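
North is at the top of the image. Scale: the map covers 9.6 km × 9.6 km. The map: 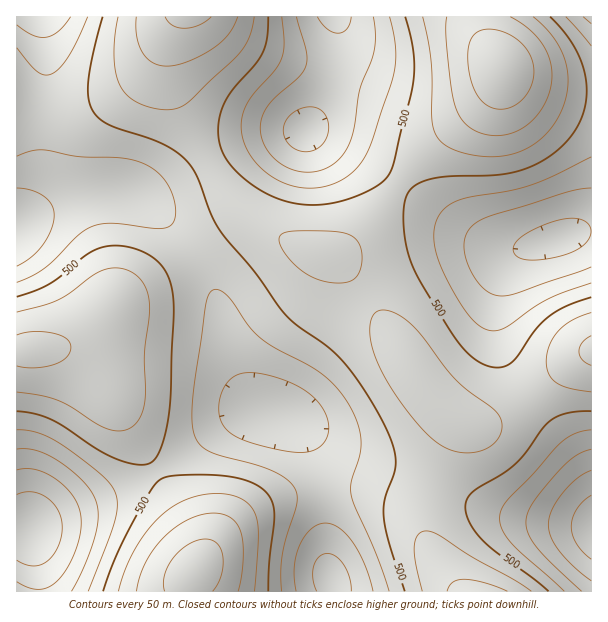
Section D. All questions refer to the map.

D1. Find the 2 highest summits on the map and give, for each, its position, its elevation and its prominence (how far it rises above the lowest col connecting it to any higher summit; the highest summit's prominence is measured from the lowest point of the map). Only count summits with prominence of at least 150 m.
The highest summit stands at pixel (501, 66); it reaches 690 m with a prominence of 428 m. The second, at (195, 570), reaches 674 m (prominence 209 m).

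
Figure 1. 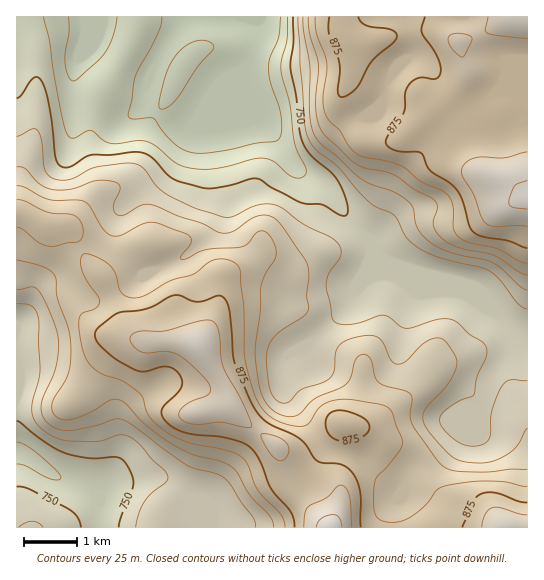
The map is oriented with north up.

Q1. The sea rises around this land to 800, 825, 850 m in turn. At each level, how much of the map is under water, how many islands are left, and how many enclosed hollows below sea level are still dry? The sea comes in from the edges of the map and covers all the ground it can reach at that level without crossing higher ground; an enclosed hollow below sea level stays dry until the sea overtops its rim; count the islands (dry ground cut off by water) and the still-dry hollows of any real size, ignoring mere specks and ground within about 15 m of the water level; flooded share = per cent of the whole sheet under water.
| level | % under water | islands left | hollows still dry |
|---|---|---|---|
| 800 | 46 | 0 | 0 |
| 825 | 57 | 0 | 0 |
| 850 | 69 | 0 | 0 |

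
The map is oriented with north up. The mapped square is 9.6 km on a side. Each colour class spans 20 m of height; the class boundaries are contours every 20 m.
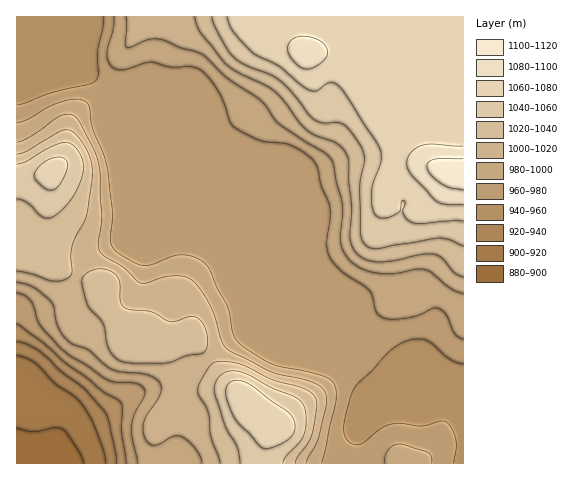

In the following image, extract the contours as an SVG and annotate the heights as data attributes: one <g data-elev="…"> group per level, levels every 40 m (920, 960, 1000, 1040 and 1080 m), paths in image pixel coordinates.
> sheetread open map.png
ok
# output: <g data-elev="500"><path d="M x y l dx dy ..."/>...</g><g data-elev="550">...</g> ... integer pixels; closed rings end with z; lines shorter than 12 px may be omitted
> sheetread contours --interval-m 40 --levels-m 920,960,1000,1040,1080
<g data-elev="920"><path d="M17 355l9 3 9 5 19 20 20 13 7 7 13 22 9 24 3 14"/></g><g data-elev="960"><path d="M454 463l2-15 0-9-5-12-6-6-6 0-18 5-21-3-10 1-11 6-16 13-6 2-6-2-5-4-2-6 0-8 6-27 6-12 32-33 13-10 13-4 12 1 6 3 17 16 14 5"/><path d="M17 324l26 19 21 19 21 14 18 15 17 11 2 5 0 24 4 32"/><path d="M104 17l-1 11-5 24 0 23-2 6-8 4-39 8-23 10-9 2"/></g><g data-elev="1000"><path d="M306 463l12-23 8-31 0-12-3-8-5-4-10-4-38-10-43-22-5-8-7-24-6-13-10-17-9-8-8-3-10 0-31 7-4-2-14-14-22-14-3-8 4-28-3-52-6-18-13-25-5-6-7-2-8 2-30 21-13 5"/><path d="M17 282l16 5 18 14 3 6 2 13 3 8 5 9 6 6 19 7 15 14 8 5 8 3 25 2 13 7 3 4 0 6-3 8-14 21-1 10 2 9 5 5 4 1 6-1 13-8 9 1 14 13 4 6 2 7"/><path d="M126 17l-1 26 1 4 5 0 17-8 10 0 43 15 7 5 19 18 34 24 18 23 50 33 5 8 2 16 6 22 1 11-3 22 1 9 4 10 8 8 12 7 16 3 15 0 22-4 8 1 7 3 18 15 12 5"/></g><g data-elev="1040"><path d="M283 463l3-7 13-13 5-9 2-15-3-14-8-8-23-9-23-13-10-3-8-1-7 2-5 4-4 7-1 7 11 35 12 21 3 16"/><path d="M17 199l10 3 16 15 5 1 5-1 10-8 11-14 7-15 2-13-1-9-5-8-6-6-5-2-13 4-27 16-9 2"/><path d="M212 17l3 9 9 17 11 16 11 6 31 13 15 14 21 27 9 4 15-1 5 2 7 5 9 12 5 9 1 8-4 34 1 42 1 6 3 5 6 3 7 1 62-11 9 2 14 6"/></g><g data-elev="1080"><path d="M463 146l-30-2-10 1-7 3-5 5-3 5-1 6 1 5 4 6 25 26 8 3 18 1"/><path d="M306 69l8-2 9-6 4-6 0-6-4-6-8-5-10-2-8 1-8 6-1 9 7 11 6 5z"/></g>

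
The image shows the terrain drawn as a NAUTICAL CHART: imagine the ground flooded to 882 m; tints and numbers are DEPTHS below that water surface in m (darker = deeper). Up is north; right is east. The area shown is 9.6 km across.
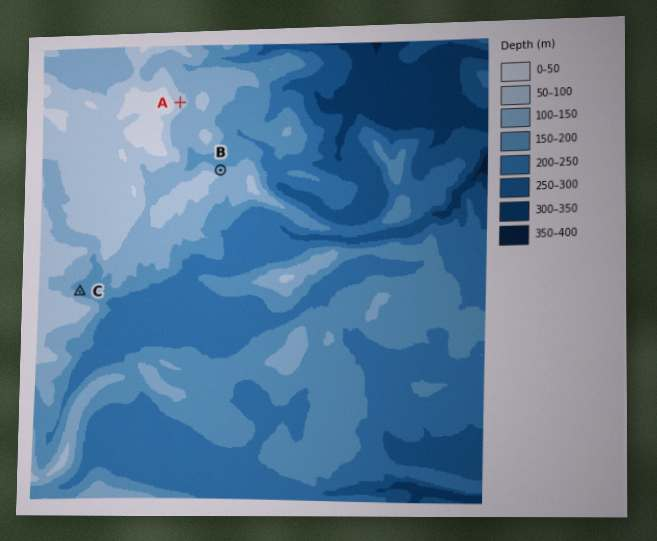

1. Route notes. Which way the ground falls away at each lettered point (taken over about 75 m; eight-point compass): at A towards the E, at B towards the N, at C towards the NE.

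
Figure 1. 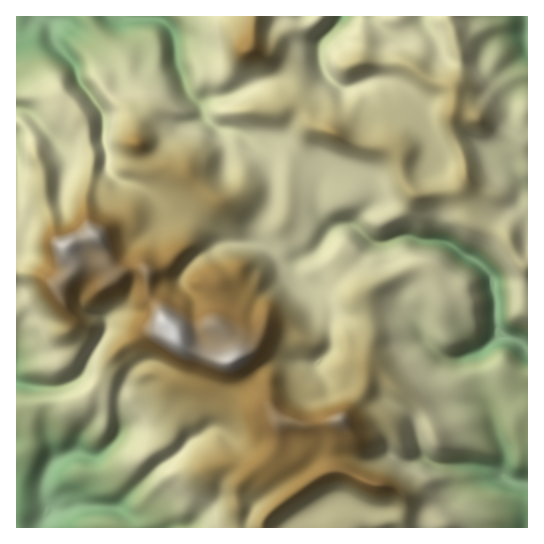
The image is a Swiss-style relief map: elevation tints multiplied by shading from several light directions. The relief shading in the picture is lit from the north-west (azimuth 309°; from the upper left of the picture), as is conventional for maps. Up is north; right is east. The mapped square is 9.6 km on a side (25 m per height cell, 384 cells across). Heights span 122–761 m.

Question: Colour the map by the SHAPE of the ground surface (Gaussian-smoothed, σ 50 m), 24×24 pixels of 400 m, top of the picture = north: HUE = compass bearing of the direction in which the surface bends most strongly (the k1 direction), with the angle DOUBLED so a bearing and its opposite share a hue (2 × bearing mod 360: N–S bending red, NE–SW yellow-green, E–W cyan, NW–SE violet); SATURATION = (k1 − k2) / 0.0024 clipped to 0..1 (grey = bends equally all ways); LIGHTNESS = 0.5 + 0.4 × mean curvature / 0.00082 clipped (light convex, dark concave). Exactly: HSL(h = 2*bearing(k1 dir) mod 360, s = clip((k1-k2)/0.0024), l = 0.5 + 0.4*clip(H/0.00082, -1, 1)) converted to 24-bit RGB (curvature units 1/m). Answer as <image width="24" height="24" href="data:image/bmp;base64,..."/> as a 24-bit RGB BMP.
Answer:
<image width="24" height="24" href="data:image/bmp;base64,Qk32BgAAAAAAADYAAAAoAAAAGAAAABgAAAABABgAAAAAAMAGAAATCwAAEwsAAAAAAAAAAAAAsrV6OXSAS7WGaMqixkOdrTd9o3KZolNKJ1M6rFaNVN1l/JCZe34hNGs9dI6CmHuVmF28sGDVZcyHfNHFnYjAjX6pkouob1aVubt+bzyEfHVSkIFDpINGMYhkpmeFf19hplhbIX1g27FwJmc07orC512wGC8RKBUO4GsZf//ft+DvUZmNVXJueJKhjoi5dWC+wbN9JFZyvrDTg4zJt2a4zl5jDoJan37Y3tnlZH+/ipnKqom1V4tgN1/F68/8zO3/vv//y4jZnEGd1EesnD4rclouNCMQkFQiwqWZNDd3N2AdYkQaIIlp06bL4YDOBEIercF0vpGsfUyKpV1pq6SEcnqYb4k8f1Mcea8lLBgIVIIOrx4IL8yATazEOnrQnbt+rbB6cj18rmZrRbWkFq2BX3MvoXVdyn2MFVgfgHcuaEZVnI1qxcSDfZfQoFG6uOa+g3C7a27KQxl6vOnEhm+niKaVTihkoLWKqJnFb17DvpvJaJWvvSbEX4mTjZl2jZt7m4KjdZqpUWeWq8u1huW5JySAKYnl+NPYfzR6olBTVzquZqpwgGdej2ZkUkGFlKyScDsQZ1MFEHUE33m1sUs3TXKTe56Aipijko5uc2A4KnUsoM14hz9DX3CRO0pyhHM1x3psYbu+gai5glmKjoemfGCOc558b45rcVS4ybDY4NKZADA967ezJYl1mmYjcDIToKYptqzyn+7DFYwwglVBZ2gyNjV4pXyZwM2obamghWCFaqqaKJxUf03U3sHfdsPZPkpunV1Mz7FOAD419JTH203Mhjy91vXmRJ7cS5dI0YSP3Iy5Nj5znLPOH2CYlbZ8x8GPbFZlb35ZeyJAy7RhDUYIF60OMAMFRmSAfzxi9fO2h9HlBScufmG81czs2PDiWiKdrM7JZWiP46WrT4/CWZqlYTh1nIpWvsB7fWOMgE+BjKRjmFdY1+rCFQAz4nt2bSh/yGZYt/2ssAg+GFMpHGM6cPVhnFRMXCREqJ9HdpBoXtdonl2xd0FybEtzr4R+tb6DXEpLfViBlXd+io+j5PHZBgAz9PPXGBOY1vXn2mCAOZyx6tDsD1STseBvCzQluZHXtKbEgqNpf8JrWjFXe09qYn+CYKp9xpi2vXvJVGiDgq+Sms7Q57TJGQAz9O2KHUNesx4Yy9+ZUlCNaNSIUWne04DW5362A1EgXmK+5tTsx0CfbzZXRIZko3KzfqN5XcG3inTBur/p2uTxvx8yMwAJLkGb1PfbGyhb1Pfu8NP41LHoWMjJLFIwWHBJvZGBzmihJjQQTVcPaCwwlpx3k6SBIW5c0tipMwEBHjMAMy0AMycAMwAFhN7QjubbYc10NTZibP1GHgwn3++1wSuSqYOiVWB2gH5eoExZqXl9c518QXR+spqUdo2Onz9oWk8UWsPP67nuinbVVGa7isreksSuUZ1kpFiBbD+NneFqFCxP58VfX4yhqXB8e0Rcf3JndKmasMndyZzMT2qcpZVrgWyDb2+VoJa0YHWYaDpm2e7KiYLdc3HFZbZzlLfETJOWbiOZz+aXFilB6fCSZBBZo21Efp+sjp6xlMqaLk9RuJl3gU6NoH1sgXOEcoODgHdtcE5USpVaecRaV2VQvUqunuete09bh0FeR/amylbMSjRg1PCkKAA+2+CNMM2qiZWuwKmxXEOjgqNzfkptlI90g2BUVTAlj4QsV4jEh9PAhLi1XFh4Z9RHnzQvbktNmodoq/edaxpEZoRuivVVAhaH6/PYgEaUNnk3pahcSA4bYTcbeHQ5W2g7yWC+0+T4otDrXnaZiaaEmFx0Zzdx4dhamDQlNdC6e6e2i1EdoKp1lsqzvwD8BqpMtcV6tXKXg8rPNQ5coXrl3Nb1urXlkJPIaMWmYaZfsGKve26KhHZphXF2NS9y8O3XxezsW0ClkF6rf4bElp27gfOVMwArmuO0h4tmpaR5ji2Blxtad6cqGTUNiYEvoI1yf653PJ2pPCoIloA8kmtndjxHRJio0OaqWLN9ik+HS41WcZuZis2USAA+kOWRjl11e510vb97HQYtnMqWv0O/3jgyNrUmKrhklcWFJAEy9dbzVsfmN0fRuenqRqi11rFTfDJUo2xaWay0gY5oi1sugSSyfLVwfq6pom+e0dSkFAg+sKZoPShb2PPo0ev5iF69n5FDCD9atYFbxqx0RX52nH9Pezd72OeST0aJcq5pQjt6ZZ9ldzVwi3dIj9WHRnh8g48tuFAdXBBUbLCrYJfCpsiD7OJGmTp+3nTpAO2dCUqXz4RiuFqXXLJ9ayqD1vDCfkiUsGmENTaA"/>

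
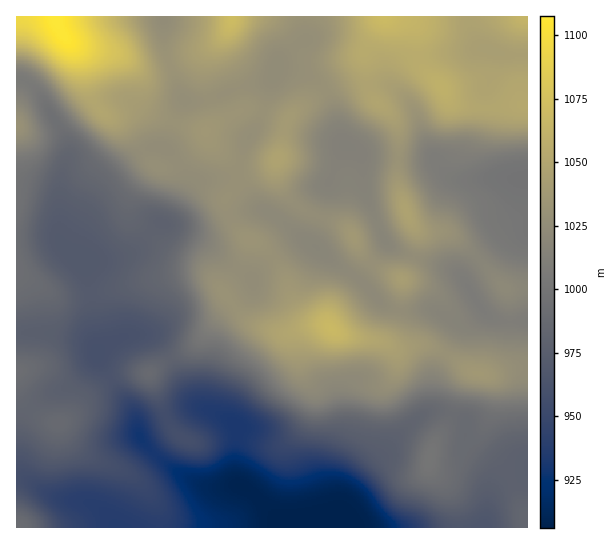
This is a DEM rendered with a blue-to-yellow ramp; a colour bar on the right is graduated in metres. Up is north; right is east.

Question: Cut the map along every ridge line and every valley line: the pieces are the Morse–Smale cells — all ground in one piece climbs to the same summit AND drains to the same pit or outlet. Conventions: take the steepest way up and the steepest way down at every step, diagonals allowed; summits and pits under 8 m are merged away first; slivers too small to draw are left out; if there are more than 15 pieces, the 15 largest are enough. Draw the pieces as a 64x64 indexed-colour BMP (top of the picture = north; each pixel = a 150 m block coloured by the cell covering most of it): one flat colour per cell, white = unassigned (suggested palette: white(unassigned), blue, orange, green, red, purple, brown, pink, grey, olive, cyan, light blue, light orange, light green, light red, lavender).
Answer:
<image width="64" height="64" href="data:image/bmp;base64,Qk12CAAAAAAAAHYAAAAoAAAAQAAAAEAAAAABAAQAAAAAAAAIAAATCwAAEwsAABAAAAAAAAAA////ALR3HwAOf/8ALKAsACgn1gC9Z5QAS1aMAMJ34wB/f38AIr28AM++FwDox64AeLv/AIrfmACWmP8A1bDFAAAAAAAAADMzMzMzMzMzMzMxERERVVVVVVVVVVVVUAAAAAAAAAADMzMzMzMzMzMzMxEREREVVVVVVVVVVVVQAAAAAAAAADMzMzMzMzMzMzMxERERERVVVVVVVVVVVVAAAAAAADMzMzMzMzMzMzMzMxERERERFVVVVVVVVVVVUAAAAAAzMzMzMzMzMzMzMzMxERERERERVVVVVVVVVVVRAAAAMzMzMzMzMzMzMzu7uxEREREREREVVVVVVVVVVVEQADMzMzMzMzMzMzM7u7uxERERERERERVVVVVVVVVVUREQMzMzMzMzMzMzM7u7u7EREREREREREVVVVVVVVVVREREzMzMzMzMzMzO7u7u7sRERERERERERFVVVVVVVVRERETMzMzMzMzMzO7u7u7uxERERERERERERVVVVVVVRERERMzMzMzMzMzO7u7u7u7EREREREREREREVVVVVVREREREzMzMzMzMzM7u7u7u7uxERERERERERERFVVVVVERERETMzMzMzMzM9u7u7u7u7ERERERERERERERVVVVURERERMzMzMzMzMz3du7u7u7EREREREREREREREVVVVREREREzMzMzMzMzPd3du7sREREREREREREREREREVERERERETMzMzMzMzPd3d3d0RERERERERERERERERERERERERERMzMzMzMzPd3d3d0REREREREREREREREREREREREREREzMzMzMzM93d3d0RERERERERERERERERERERERERERETMzMzMzM93d3d3RERERERERERERERERERERERERERERMzMzMzM93d3d3RERERERERERERERERERERERERqqoREzMzMzMz3d3d3dERERERERERERERERERERERERqqqqqjMzMzMz3d3d3dEREREREREREREREREREREREaqqqqqqMzMzMzMd3d3dERERERERERERERERERERERGqqqqqqqozMzMzIhEd3dEREREREREREREREREREaqqqqqqqqqqqiIiIiIiERERERERERERERERERERERERGqqqqqqqqqqqIiIiIiIRERERERERERERERERERERERERqqqqqqqqqqoiIiIiIhERERERERERERERERERERERERGqqqoACqAAACIiIiIhEREREREREREREREREREREREREAAAAAAAAAAAIiIiIiERERERERERERERERERERERERAAAAAAAAAAAAAiIiIiIRERERERERERERERERERERERAAAAAAAAAAAAACIiIiIhERERERERERERERERERERERAAAAAAAAAAAAAAIiIiIiERERERERERERERERERERERAAAAAAAAAAAAAAAiIiIiIRERERERERERERERERERERAAAAAAAAAAAAAAACIiIiIiIREREREREREREREREREQAAAAAAAAAAAAAAAAIiIiIiIiIhEREREREREREREREQAAAAAAAAAAAAdwAAAiIiIiIiIiIhEREREREREREREQAAAAAAAAAAAAd3cAACIiIiIiIiIiERERERERERERGZAAAAAAAAAAAAd3d3AAIiIiIiIiIiIhERERERERERGZkAAAAAAAAHd3d3d3d3ciIiIiIiIiIiIiIiIiERERGZmZAAAAAAAHd3d3d3d3dyIiIiIiIiIiIiIiIiIiIRmZmZwAAAAAAAd3d3d3d3d3IiIiIiIiIiIiIiIiIiIimZmczAAAAAAAd3d3d3d3d3ciLuIiIiIiIiIiIiIiIimZmczMwAAAAAB3d3d3d3d3d+7u4iIiIiIiIiIiIiIiKZmczMzAAAAAAHd3d3d3d3d37u7uIiIiIiIiIiIiIimZmZzMzMAAAAAAd3d3d0R3d3fu7u4iIiIiIiIiIiIiKZmZnMzMzAAAAAB3d3RERERERO7u7iIiIiIiIiIiIiIimZmczMzMAAAAAHd3dERERERE7u7uIiIiIiIiIiIiIiKZmZzMzMwAAAAARERERERERETu7u4iIiIiIiIiIiIiIpmZnMzMzMAAAABERERERERERO7u7iIiIiIiIiIiIiIiKZmczMzMwAAAAERERERERERE7u7uIiIiIiIiIiIiIiIimZnMzMwAAAAARERERERERETu7uIiIiIiIiIiIiIiIiKZmczMzAAAAABERERERERERO7u4iIiIiIiIiIiIiIiIimZzMzMAAAABERERERERERE7u4iIiIiIiIiIiIiIiIiKZmZzMwAAABERERERERERETu4iIiIiIiIiIiJmYiIiIpmZmcwAAABERERESIiIiIiO7iIiIiIiIiIiJmZmYiIiKZmZnAAABERERERIiIiIiI7iIiIiIiIiIiImZmZmZmIpmZmf8AAERERERIiIiIiIgiIiIiIiIiIiIiZmZmZmZmmZmf//AARERERIiIiIiIiCIiIiIiIiIiIiZmZmZmZmZv//////BERERIiIiIiIiIIiIiIiIiIiIiJmZmZmZmZm//////8ERERIiIiIiIiIgiIiIiIiIiIiImZmZmZmZmZv/////0REREiIiIiIgAACIiIiIiIiIiIiZmZmZmZmZmb/////9ERESIiIiIAAAAIiIiIiIiIiIiJmZmZmZmZmZm/////0RERIiIiIAAAAAiIiIiIiIiIiImZmZmZmZmZmb/////9EREiIiIgAAAACIiIiIiIiIiIiZmZmZmZmZmZv//////REiIiIiAAAAA"/>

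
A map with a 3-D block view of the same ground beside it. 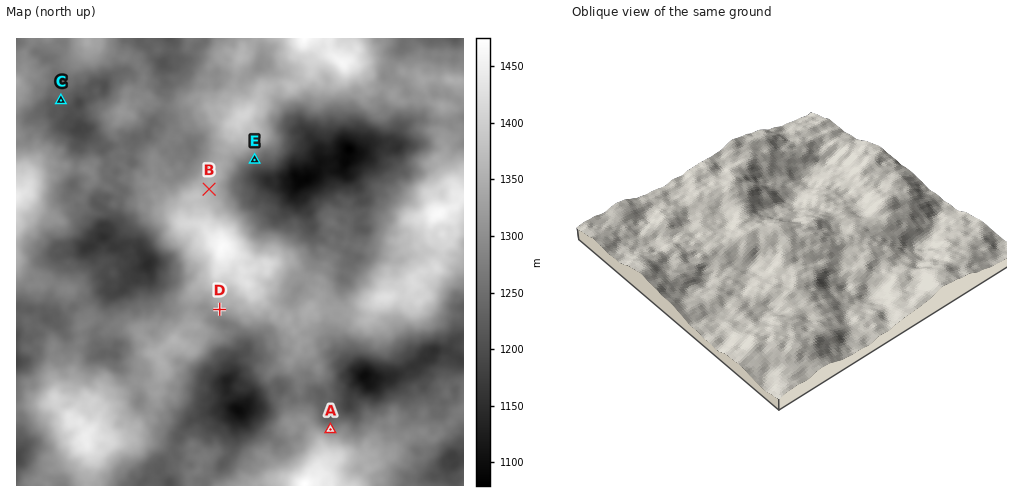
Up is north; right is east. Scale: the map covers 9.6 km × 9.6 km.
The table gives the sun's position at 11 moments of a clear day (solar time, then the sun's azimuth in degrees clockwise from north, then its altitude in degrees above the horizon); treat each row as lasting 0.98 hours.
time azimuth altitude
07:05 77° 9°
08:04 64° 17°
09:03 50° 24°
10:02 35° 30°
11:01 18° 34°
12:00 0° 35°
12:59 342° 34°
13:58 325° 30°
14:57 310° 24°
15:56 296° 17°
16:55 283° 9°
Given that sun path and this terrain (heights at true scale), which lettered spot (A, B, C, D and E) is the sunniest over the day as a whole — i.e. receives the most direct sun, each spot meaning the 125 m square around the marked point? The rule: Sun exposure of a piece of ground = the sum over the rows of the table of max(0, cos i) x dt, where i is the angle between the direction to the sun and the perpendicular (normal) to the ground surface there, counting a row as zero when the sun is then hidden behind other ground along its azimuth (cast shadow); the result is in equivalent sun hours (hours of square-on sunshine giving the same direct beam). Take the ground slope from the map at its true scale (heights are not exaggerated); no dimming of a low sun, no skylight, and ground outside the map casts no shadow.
A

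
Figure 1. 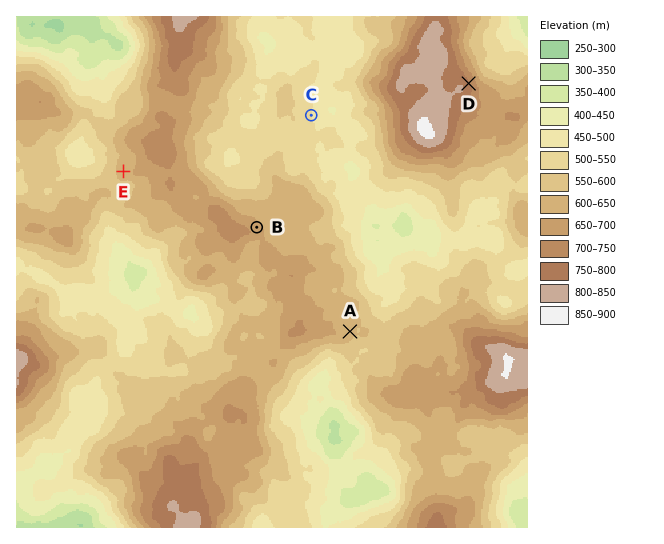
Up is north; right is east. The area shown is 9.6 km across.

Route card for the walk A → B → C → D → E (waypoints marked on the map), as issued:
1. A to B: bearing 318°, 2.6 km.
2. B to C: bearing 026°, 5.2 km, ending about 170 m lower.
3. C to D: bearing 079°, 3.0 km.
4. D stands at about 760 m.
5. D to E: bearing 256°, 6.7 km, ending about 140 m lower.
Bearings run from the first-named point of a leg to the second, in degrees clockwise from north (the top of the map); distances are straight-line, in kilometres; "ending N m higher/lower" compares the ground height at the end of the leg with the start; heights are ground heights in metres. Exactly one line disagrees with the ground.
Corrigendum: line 2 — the distance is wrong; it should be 2.3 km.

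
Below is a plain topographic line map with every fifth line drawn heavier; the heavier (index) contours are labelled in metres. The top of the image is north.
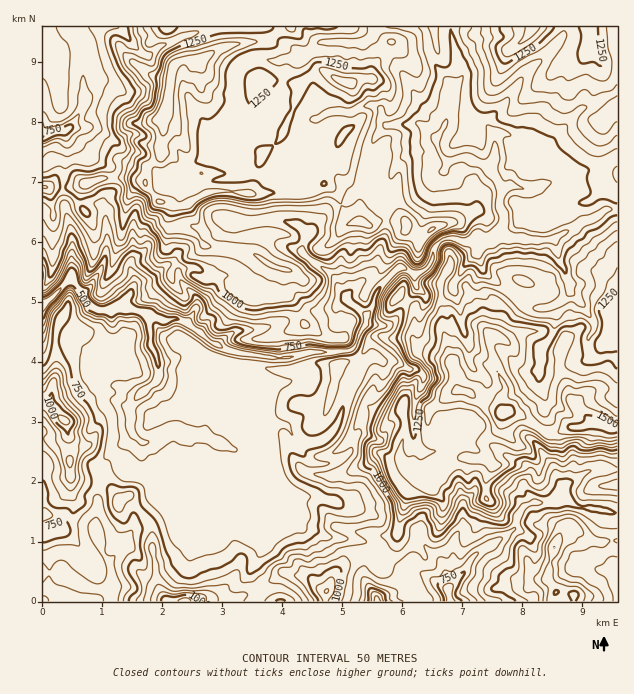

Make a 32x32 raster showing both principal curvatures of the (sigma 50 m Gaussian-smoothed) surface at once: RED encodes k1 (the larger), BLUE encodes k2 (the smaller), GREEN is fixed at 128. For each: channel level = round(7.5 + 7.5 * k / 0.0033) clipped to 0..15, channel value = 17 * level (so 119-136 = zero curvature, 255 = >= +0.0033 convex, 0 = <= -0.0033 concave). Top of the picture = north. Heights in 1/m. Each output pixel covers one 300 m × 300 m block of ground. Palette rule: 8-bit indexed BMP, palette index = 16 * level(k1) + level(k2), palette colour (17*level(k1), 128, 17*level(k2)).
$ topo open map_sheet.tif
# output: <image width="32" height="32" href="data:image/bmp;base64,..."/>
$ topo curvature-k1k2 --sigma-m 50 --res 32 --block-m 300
<image width="32" height="32" href="data:image/bmp;base64,Qk02CAAAAAAAADYEAAAoAAAAIAAAACAAAAABAAgAAAAAAAAEAAATCwAAEwsAAAABAAAAAAAAAIAAABGAAAAigAAAM4AAAESAAABVgAAAZoAAAHeAAACIgAAAmYAAAKqAAAC7gAAAzIAAAN2AAADugAAA/4AAAACAEQARgBEAIoARADOAEQBEgBEAVYARAGaAEQB3gBEAiIARAJmAEQCqgBEAu4ARAMyAEQDdgBEA7oARAP+AEQAAgCIAEYAiACKAIgAzgCIARIAiAFWAIgBmgCIAd4AiAIiAIgCZgCIAqoAiALuAIgDMgCIA3YAiAO6AIgD/gCIAAIAzABGAMwAigDMAM4AzAESAMwBVgDMAZoAzAHeAMwCIgDMAmYAzAKqAMwC7gDMAzIAzAN2AMwDugDMA/4AzAACARAARgEQAIoBEADOARABEgEQAVYBEAGaARAB3gEQAiIBEAJmARACqgEQAu4BEAMyARADdgEQA7oBEAP+ARAAAgFUAEYBVACKAVQAzgFUARIBVAFWAVQBmgFUAd4BVAIiAVQCZgFUAqoBVALuAVQDMgFUA3YBVAO6AVQD/gFUAAIBmABGAZgAigGYAM4BmAESAZgBVgGYAZoBmAHeAZgCIgGYAmYBmAKqAZgC7gGYAzIBmAN2AZgDugGYA/4BmAACAdwARgHcAIoB3ADOAdwBEgHcAVYB3AGaAdwB3gHcAiIB3AJmAdwCqgHcAu4B3AMyAdwDdgHcA7oB3AP+AdwAAgIgAEYCIACKAiAAzgIgARICIAFWAiABmgIgAd4CIAIiAiACZgIgAqoCIALuAiADMgIgA3YCIAO6AiAD/gIgAAICZABGAmQAigJkAM4CZAESAmQBVgJkAZoCZAHeAmQCIgJkAmYCZAKqAmQC7gJkAzICZAN2AmQDugJkA/4CZAACAqgARgKoAIoCqADOAqgBEgKoAVYCqAGaAqgB3gKoAiICqAJmAqgCqgKoAu4CqAMyAqgDdgKoA7oCqAP+AqgAAgLsAEYC7ACKAuwAzgLsARIC7AFWAuwBmgLsAd4C7AIiAuwCZgLsAqoC7ALuAuwDMgLsA3YC7AO6AuwD/gLsAAIDMABGAzAAigMwAM4DMAESAzABVgMwAZoDMAHeAzACIgMwAmYDMAKqAzAC7gMwAzIDMAN2AzADugMwA/4DMAACA3QARgN0AIoDdADOA3QBEgN0AVYDdAGaA3QB3gN0AiIDdAJmA3QCqgN0Au4DdAMyA3QDdgN0A7oDdAP+A3QAAgO4AEYDuACKA7gAzgO4ARIDuAFWA7gBmgO4Ad4DuAIiA7gCZgO4AqoDuALuA7gDMgO4A3YDuAO6A7gD/gO4AAID/ABGA/wAigP8AM4D/AESA/wBVgP8AZoD/AHeA/wCIgP8AmYD/AKqA/wC7gP8AzID/AN2A/wDugP8A/4D/ALeXlpOUpffl9tamtrVzhPemt5DmuMeQxsW0pYPm6LakloaWpZXG1WR0hreDxufXpteDx6aWpKSQlqelxtVzhIWVdreElZPmdXZ2l6aDpaaWt7WmpYWmhbOThNeS9mSGdse3hYWEpdZ1d3eWhoaVdZOStLXnlcOjxpRww4D3pra3k7V0hMa0poZ3d4d3h4Z1tteVg9SDkveApOag19fZlXWltqWT6aV1h4d3h4eHh4W0cnR0lOaS9pD555GQgaCShJTnpbSltYZ3h4eHd4eFlaandXTYt9i2svGDcteEk+joY/djlYaGh4eHiIeHhqXnw7PVpNiXh7a2xuij1YKUgXGU9NaUhoSXmIeHh4d2ppS05YH21pSWhpamkvewxoOmlnP3krWEtZWFhoeHh4aVpqWBs8Szwdd2dpTWofTm99f48+ilhoO3l5eHh4eHhqeWuIG3k+fA+IVllOrXlJTDtoT1dYWGpXC2l4d3h4eGl5eWpZSzt/Kz6Ne1xpWElei2hPSFdoaXyJC3h4eHh6emhXa3crWj0XDUpYLndHOmlZaVs5V2h5e3gLaX19HAoKDA0NHDg2HE1emjtrSmgsaFg5TSdpemqLTD2dSQ0Pf417bl9sD21diExoHH17eU08iSt+G31rTHw6CwsMW0koKD2KaV0rCAxqXIoteWpcajxqC2kPmQsIDRpdiQtZfJx7ajlIPBoPjkkNaTlreDg5Kko8jy4MD4hJG29MPVyIaGlsjYcpPA1eDk0eWlkpeouICVpvVw9vCjpLPBw5SGhrfo1rCTlqSg0KD3wKDIqJi0taiX9ZD3sNSA5pLW18fHpZKg+aOmktT1oPaxgpWVlZGol6jWgNeh9qHGt9WFdYWnx5GD96bVxOb20MGDg6KzkoGWp9WQ+YHloMTFxFJzgoFyhHO1x6W1x4TH1tiRyJintpKS1qHDceSx9rT19fX55tfXpbSGh6aFZYaGuKG2lZeIp6fmw/j1s/lzdqWkhZV2d4e4lZWnppZ1haemk5WVhYaHl5aVc5OlxNaklIWHhpeHh4enlaaWlZaTg5OUmIiHhoaEw5SnlYDD5pWWd3eGlpeGh5iXk7iHhLant5OVhYaHmJbDgJOU9+T4p4WGhoeHp4WGqNiUopOVhJeUlZaHhpWppqbIkaaUlOWng6eFl4aWl5WSoZHHlpaEl6aTt4aXlYOmlqeDlnNytdSlpoO4l4anhbbnxsaUp3OGuKeTt5aXlpSXl5WFpva09ainc6anlqXnxqXXg6ampXOG1nOUt5eWtYiHhYT3oKDX1/fWk5SUgpOFhbamt5OmhJfox4OUl8iFh4eGtKGm1qCBg6PEtbbGs8O0kcWko4OnlZXGyJN2x3U="/>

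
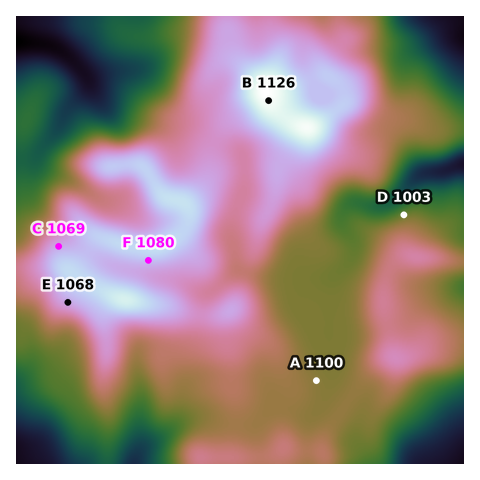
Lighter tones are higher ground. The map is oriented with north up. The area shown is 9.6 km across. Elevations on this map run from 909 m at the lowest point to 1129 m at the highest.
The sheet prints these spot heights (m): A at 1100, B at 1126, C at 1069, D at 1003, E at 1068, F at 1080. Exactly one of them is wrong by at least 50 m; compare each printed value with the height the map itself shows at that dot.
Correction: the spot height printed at A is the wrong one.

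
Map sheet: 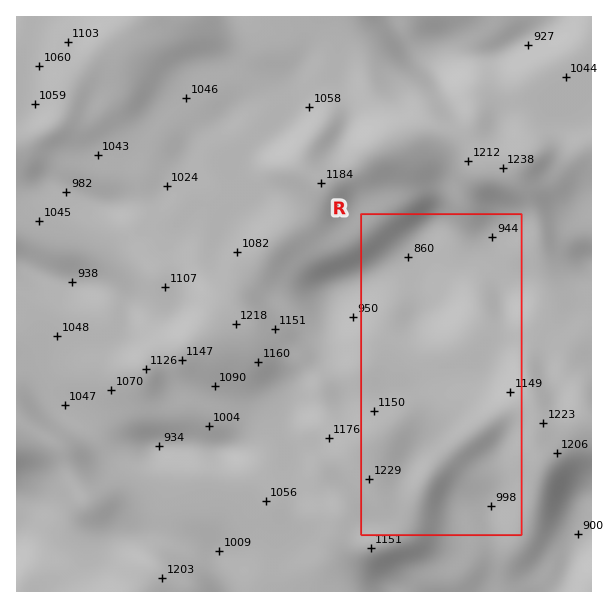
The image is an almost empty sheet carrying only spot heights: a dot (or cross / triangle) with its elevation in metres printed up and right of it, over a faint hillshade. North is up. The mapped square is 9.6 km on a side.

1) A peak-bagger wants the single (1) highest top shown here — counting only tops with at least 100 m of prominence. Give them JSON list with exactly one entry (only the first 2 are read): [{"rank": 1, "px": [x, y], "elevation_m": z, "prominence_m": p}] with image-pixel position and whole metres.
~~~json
[{"rank": 1, "px": [503, 168], "elevation_m": 1238, "prominence_m": 382}]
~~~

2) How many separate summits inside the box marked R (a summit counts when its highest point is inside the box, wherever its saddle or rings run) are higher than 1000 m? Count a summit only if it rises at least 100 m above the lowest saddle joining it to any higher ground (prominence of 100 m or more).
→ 1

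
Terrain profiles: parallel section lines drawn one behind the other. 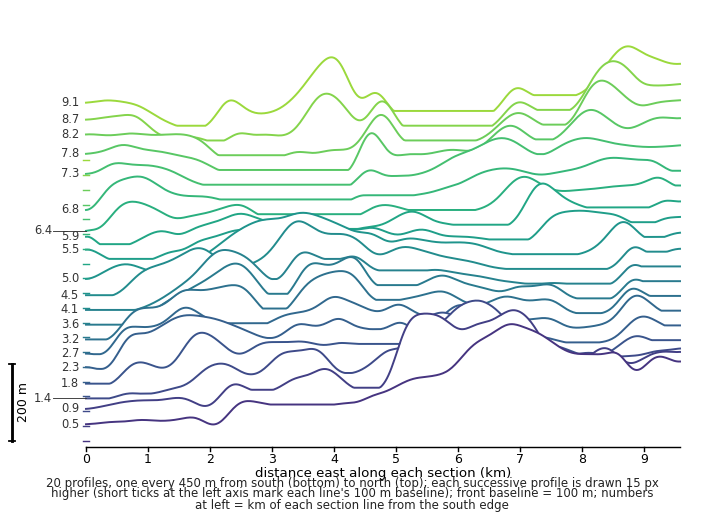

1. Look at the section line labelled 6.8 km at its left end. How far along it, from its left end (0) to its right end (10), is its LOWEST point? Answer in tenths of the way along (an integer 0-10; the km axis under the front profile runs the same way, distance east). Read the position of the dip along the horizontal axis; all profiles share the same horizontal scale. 0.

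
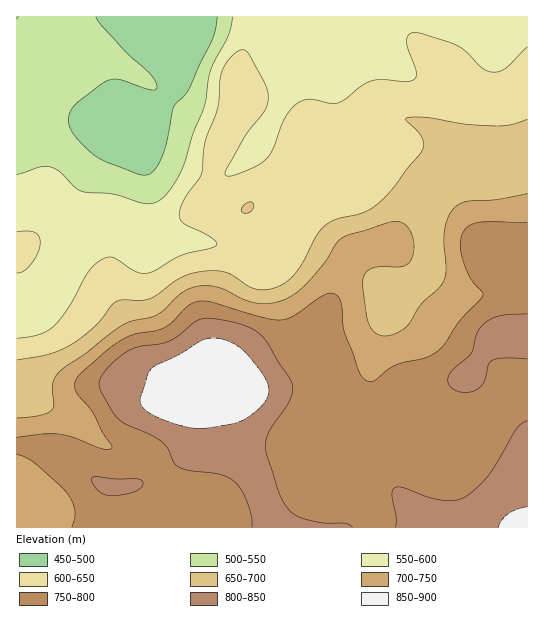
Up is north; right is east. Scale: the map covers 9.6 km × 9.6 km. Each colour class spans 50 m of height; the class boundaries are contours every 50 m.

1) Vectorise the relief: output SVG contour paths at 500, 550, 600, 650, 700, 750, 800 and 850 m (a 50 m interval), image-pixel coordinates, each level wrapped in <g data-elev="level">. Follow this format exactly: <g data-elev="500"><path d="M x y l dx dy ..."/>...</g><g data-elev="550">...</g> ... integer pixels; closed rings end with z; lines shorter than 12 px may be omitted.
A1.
<g data-elev="500"><path d="M217 17l-4 21-23 49-5 8-12 12-7 36-5 17-8 12-8 3-11-2-37-16-19-18-9-13 0-11 5-9 33-25 12-2 32 11 4 0 2-3-1-5-6-8-25-23-24-26-5-8"/></g><g data-elev="550"><path d="M232 17l-4 18-17 35-7 36-11 28-10 32-10 20-12 14-7 3-8 1-33-10-30-2-8-4-16-17-10-4-10 0-22 7"/></g><g data-elev="600"><path d="M17 273l6-2 8-7 7-11 2-11-2-7-4-3-7-1-10 1"/><path d="M527 47l-21 21-7 3-8 1-9-4-16-16-9-7-36-12-10 0-4 4 0 5 9 29 0 6-2 2-8 3-24-3-11 2-10 5-18 14-6 3-7 0-19-4-10 2-8 6-7 10-13 32-7 10-15 9-22 8-4-2 2-5 19-34 18-24 4-12-3-14-15-29-5-6-7 1-9 9-7 11-2 10-2 25-13 36-4 32-16 24-6 15 1 5 3 5 27 14 6 5 1 3-8 4-28 7-26 14-9 3-11-2-21-13-5-1-6 2-8 5-6 7-20 35-15 20-15 8-22 4"/></g><g data-elev="650"><path d="M243 213l4 0 4-2 3-5-1-3-4-1-6 4-2 4z"/><path d="M527 119l-16 6-14 1-32-2-39-7-20 1 0 3 12 11 5 7 0 8-3 7-30 37-15 15-13 7-28 7-11 7-7 10-17 32-7 8-8 6-12 6-13 1-9-3-17-12-10-3-14-1-18 3-14 6-27 19-9 1-19 0-7 2-21 25-16 13-13 8-20 7-28 5"/></g><g data-elev="700"><path d="M527 194l-30 6-30 1-8 3-5 4-6 10-4 13 0 14 2 24-2 12-6 8-17 16-13 20-11 8-8 3-7 0-5-2-6-5-4-14-4-32 2-9 6-5 10-2 21 0 5-3 4-5 3-13-3-13-6-9-10-3-9 2-44 15-7 7-11 18-18 21-12 10-13 7-14 3-13-1-11-4-21-10-11-3-13 0-12 4-8 6-19 17-9 4-19 4-9 4-37 29-24 16-5 5-3 7-1 8 2 15-4 6-12 5-21 2"/></g><g data-elev="750"><path d="M17 455l8 2 9 6 34 31 4 8 3 9 0 7-3 9"/><path d="M527 222l-45 0-9 2-7 4-5 11 1 16 7 20 5 8 9 10-1 4-21 23-16 23-8 8-12 7-30 7-21 16-4 1-4-2-7-8-15-41-3-29-3-5-3-3-5-1-7 2-29 21-13 4-20-3-50-15-13-1-11 5-14 16-8 5-10 4-21 3-15 7-15 12-27 25-2 7 1 6 17 22 10 20 8 12 0 4-9 0-28-11-15-4-16 0-26 3"/></g><g data-elev="800"><path d="M353 527l-7-4-24 0-23-6-10-7-8-12-14-43-1-12 4-13 20-29 2-8 1-7-3-8-22-35-10-10-9-6-12-4-22-4-12 0-9 3-15 13-9 6-9 3-25 3-16 10-15 14-5 7-1 5 2 8 14 24 10 9 24 10 13 8 6 7 6 14 5 4 11 4 29 3 15 7 7 8 6 12 5 16 0 10"/><path d="M107 495l11 0 16-3 7-5 2-5-6-3-20 0-24-2-1 4 3 6 6 6z"/><path d="M527 421l-5 2-6 7-29 47-13 13-11 8-9 2-13 0-14-3-25-10-8 1-2 7 4 22 0 10"/><path d="M527 314l-26 2-10 3-7 4-7 11-5 19-22 20-2 5 0 5 3 5 7 3 8 2 7-2 5-2 5-6 5-18 4-4 11-3 24 1"/></g><g data-elev="850"><path d="M527 507l-10 2-9 5-6 6-4 7"/><path d="M188 427l19 1 31-6 16-9 12-13 3-10-4-12-18-24-11-9-17-7-13 1-29 17-22 10-6 5-9 27 2 8 5 5 11 7z"/></g>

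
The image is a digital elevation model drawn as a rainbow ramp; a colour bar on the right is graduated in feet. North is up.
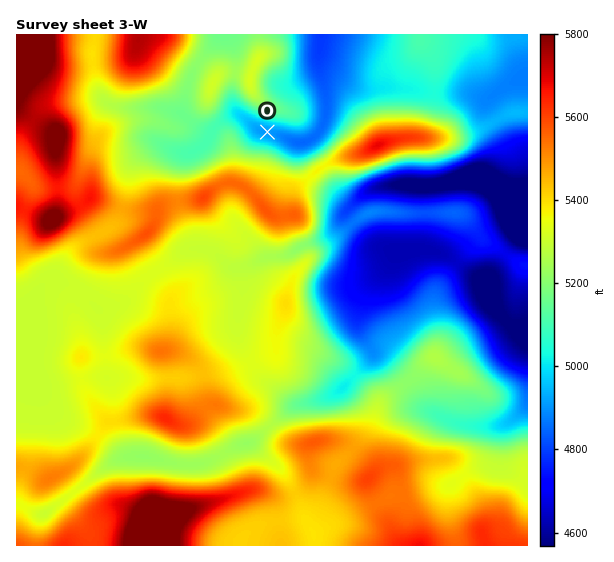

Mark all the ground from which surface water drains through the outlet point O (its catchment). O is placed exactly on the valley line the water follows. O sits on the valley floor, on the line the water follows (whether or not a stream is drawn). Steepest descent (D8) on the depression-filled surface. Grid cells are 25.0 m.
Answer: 12.082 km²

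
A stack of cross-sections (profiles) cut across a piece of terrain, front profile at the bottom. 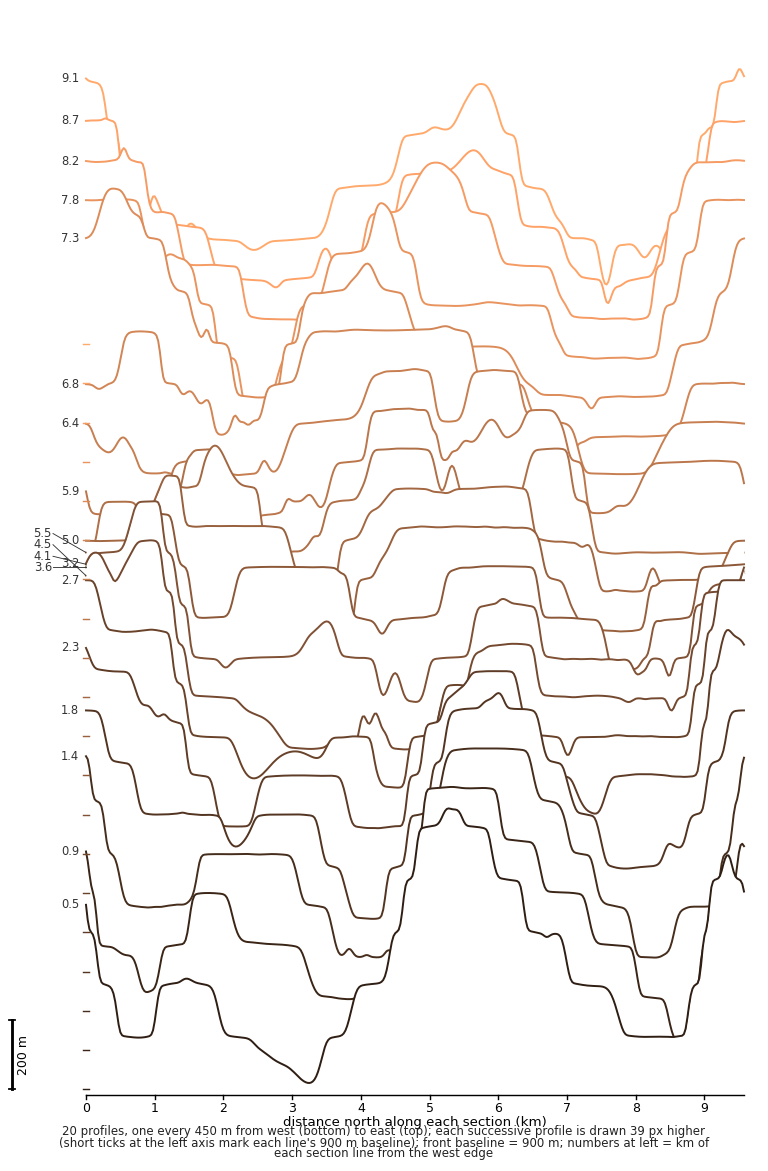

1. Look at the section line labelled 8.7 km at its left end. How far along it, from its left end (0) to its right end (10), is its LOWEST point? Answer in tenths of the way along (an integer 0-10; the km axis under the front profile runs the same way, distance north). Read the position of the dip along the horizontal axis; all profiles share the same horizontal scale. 8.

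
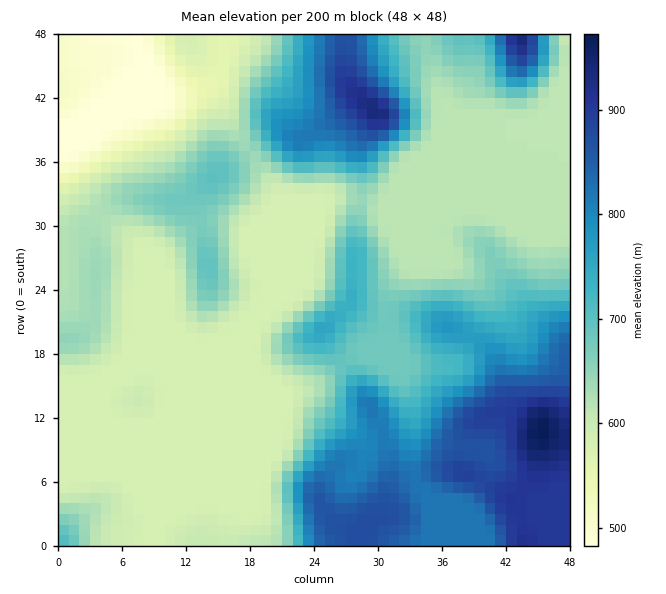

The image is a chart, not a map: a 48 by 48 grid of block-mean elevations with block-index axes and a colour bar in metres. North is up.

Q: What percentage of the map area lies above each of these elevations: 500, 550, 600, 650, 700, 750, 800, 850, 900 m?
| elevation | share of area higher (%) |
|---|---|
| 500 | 96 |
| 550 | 94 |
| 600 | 68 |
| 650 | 44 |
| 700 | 31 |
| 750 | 25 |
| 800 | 19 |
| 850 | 11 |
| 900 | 4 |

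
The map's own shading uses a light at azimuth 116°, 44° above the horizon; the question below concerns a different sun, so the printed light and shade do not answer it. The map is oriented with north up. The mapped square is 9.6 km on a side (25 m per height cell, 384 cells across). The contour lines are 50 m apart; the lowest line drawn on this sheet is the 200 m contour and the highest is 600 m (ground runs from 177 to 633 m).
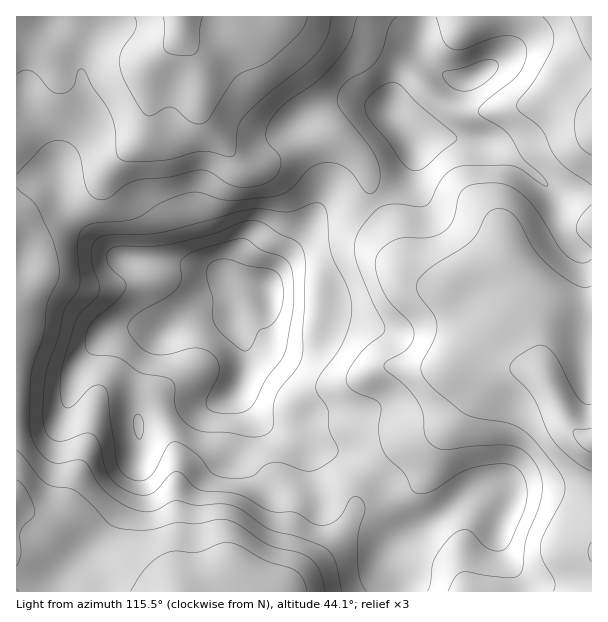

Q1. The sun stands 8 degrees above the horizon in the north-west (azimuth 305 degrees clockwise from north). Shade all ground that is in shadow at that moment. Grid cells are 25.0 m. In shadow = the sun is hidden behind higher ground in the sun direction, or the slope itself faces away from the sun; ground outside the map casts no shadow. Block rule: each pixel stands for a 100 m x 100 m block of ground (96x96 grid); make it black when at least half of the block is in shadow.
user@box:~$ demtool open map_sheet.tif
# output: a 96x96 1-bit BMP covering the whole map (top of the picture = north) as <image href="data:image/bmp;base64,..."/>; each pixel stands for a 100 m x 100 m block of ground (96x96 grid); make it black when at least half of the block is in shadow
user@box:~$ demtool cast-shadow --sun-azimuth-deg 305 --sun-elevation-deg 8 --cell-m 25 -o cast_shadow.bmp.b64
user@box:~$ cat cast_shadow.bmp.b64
<image width="96" height="96" href="data:image/bmp;base64,Qk2+BAAAAAAAAD4AAAAoAAAAYAAAAGAAAAABAAEAAAAAAIAEAAATCwAAEwsAAAIAAAAAAAAA////AAAAAAAAAAAAAAAAAAeAAAAAAAAAAAAAAAMAAAAAAAAAAAAAAAAAAAAAAAAAAAAAAAAAAAAAAAAAAAAAAAAAA8AAAAAAAAAAAAAAD+AAAAAAAAAAAAAAH/AAAAAAAAAAAAAAP/gAAAAAAAAAAAAAP/gAAAAAAAAAAAAAP/gAAAAAAAAAAAAAP/gAAAAAAAAAAAAAH/gAAADAAAAAAAAAH/AAAAHwQAAAAAAAD/AAAAHw4AAAAAAAD+AAAAPw4AAAAAAAB+AAAAPwQAAAAAAAB8AAAAfwAAAAAAAAA4AAAAfwAAAAAAAAAQAAAAfwAAAAAAAAAAAAAAPgAAAAAAAAAAAAAAPgAAAAAAAAAAAAAAPAAAAAAAAAAAAAAAGAAAAAAAAAAAAAAAAAAAAAAAAAAAAAAAAAAAAAAAAAAAAAAAAAAAAAAAAAAAAAAAAAAAAAAAAAAAAAAAAAAAAAAAAAAAAAAAAAAAAAAAAAAAAAAAAAAPgAAAAAAAAAAAAAAfwAAAAAAAAAAAAAAf4AAAAAAAAAAAAAAf8AAAAAAAAAAAAAAP/AAAAAAAAAAAAAAP/wAAAAAAAAAAAAAH/nwAAAAAAAAAAAAD/v8AAAAAAAAAAAAB/H+DwAAAAAAAAAAB/D+H4AAAAAAAAAAA/h8HwAAAAAAAAAAA/wQHgAAAAAAAAAAA/wABAAAAAAAAAAAA/wAAAAAAAAAAAAAA/4AAAAAAAAAAAAAA/wAAAAAAAAAAAAAA/wAAAAAAAAAAAAAA/wAAAAAAAAAAAAAA/gAAAAAAAAAAAAAA/gAAAAAAAAAAAAAA/gAAAAAAAAAAAAAA/AAAAAAAAAAAAAAAfAAAAAAAAAAAAAAAeAAAAAAAAAAAAAAAEAAAAAAAAAAAAAAAAAAAAAAAAAAAAAAAAAAAAAAAAAAAAAAAAAAAAAAAAAAAAAAAAAAAAAAAAAAAAAAAAAAAAAAAAAAAAAAAAAAAAAAAAAAAAAAAAAAAAAAAAAAAAAAAAAAAAAAAAAAAAAAAAAAAAAAAAAAAAAAAAAAAAAAAAAAAAAAAAAAAAAAAAAAAAAAAAAAAAAAAAAAAAAAAAAAAHgAAAAAAAAAAAAAAPgAAAAAAAAAAAAAAfAAAAAAAAAAAAAAAeAAAAAAAAAAAAAAAcAAAAAAAAAAAAAAAAAAAAAAAAAAAAAAAAAAAAAAAAAAAAAAAAAAAAAAAAAAAAAAAAAAAAAAAAAAAAAAAAAAAAAAAAAAAAAAAAAAAAAAAAAAAAAAAAAAAAAAAAAAAAAAAAAAAAAAAAAAAAAAAAB8AAAAAAAAAAAAAAH/AAAAAAAAAAAAAAP/wAAAAAAAAAAAAAP/4AAAAAAAAAAAAAD/4AAAAAAAAAAAAAB/4AAAAAAAAAAAAAAf4AAAAAAAAAAAAAAH4AAAAAAAAAAAAAADwAAAAAAAAAAAAAAAgAAAAAAAAAAAAAAAAAAAAAAAAAAAAAAAAAAAAAAAAAAAAAAAAAAAAAAAAAAAAAAAAAAAAAAAAAAAAAAAAAAAAAAAAAAAAAAAAA="/>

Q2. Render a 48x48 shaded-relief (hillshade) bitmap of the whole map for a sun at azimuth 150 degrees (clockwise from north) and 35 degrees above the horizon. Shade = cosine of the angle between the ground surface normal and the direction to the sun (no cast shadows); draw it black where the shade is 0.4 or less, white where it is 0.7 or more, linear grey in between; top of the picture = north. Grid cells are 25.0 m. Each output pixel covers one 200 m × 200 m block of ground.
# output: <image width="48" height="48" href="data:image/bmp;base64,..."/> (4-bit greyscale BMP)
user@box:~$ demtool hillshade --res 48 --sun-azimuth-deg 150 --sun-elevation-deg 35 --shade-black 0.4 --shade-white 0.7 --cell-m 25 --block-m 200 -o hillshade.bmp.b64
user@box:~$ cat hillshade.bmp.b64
<image width="48" height="48" href="data:image/bmp;base64,Qk32BAAAAAAAAHYAAAAoAAAAMAAAADAAAAABAAQAAAAAAIAEAAATCwAAEwsAABAAAAAAAAAAAAAAABEREQAiIiIAMzMzAERERABVVVUAZmZmAHd3dwCIiIgAmZmZAKqqqgC7u7sAzMzMAN3d3QDu7u4A////AIiJqqqru7uqmZmqqXZmeZmqzMy7u6qZqneIqqqru7uqqpqruodmeJmavMu8zLqZmXd3iaqru7u7uqu93KmHZ4mqvMu83bqZmYd2eJq7zMzMzLvN7cuXZnmrzcur3duqqoh2Z4q83dzN3MzN3dy5dmeazcuazu3LqniHd4m83u3d7czN3MzKh2Z4q8uZvv/cu3iZmZq97+3u/tzNy6u6iHZmebuYnP/cu3irqqrN7+3f/+zMy6q6mZh2VoqYit7cuom8uprO/+y9/+y7u6u7qZmXZVeIibzLqZq8yomt//yqzdy6q7vMupmYZUVneJqph5q924aK3+ypmru7u7zMupiIdUNEVniHZZm97IVovdy6qqzMuqqqqpiIdkMzNGd2Znis7ZZnrMzMy7zcupmZmZmZh2RDNFd3iWaL3adnm7u93dzLqZmZmqqqmHZVVWiZrFRpzKdnmqqr3u3LqZmpmqqqmIdmZ4mavFRHrKdniZh4m97cqZmYiJmZiHd2d4maqlRGm7h3iYdlaL3uy6mYdneId3d3d4mZmVQ1i8qIqql2Vozv7cu6h2eIiHiIiImZmVQje8yqvMuoZove/t3dypmqqZiZmaqYiVQhSby7ve3KmJrN7cze7czdy6mZqqqoiWQhJpu6q93cqqq93LvN7t3d3LqZmqqYiGVCE2iZiKu7qqqs3KmrzMu7y7qpmamYiHZTESRmZniZmZms7bmqu5iJqqqqmZmHeIdTIRE0VFZ4iJqs7bmaqYd4iZqqqZmIiJdUIiM0REVniZqr3bqaqYiImZmaqZmZmql1RFZ3dlVniZiJzcqZmZmZmZmZmZmqvKmGVWiamHZmd3ZWnMqZmqqqqqmZmZqrzJmXZVaIh2VDRVU0erqZq8y7zLqqmZqqu4iHZDMzMyIQAkZUWKqqvNzM3dy6qZmZmXiIYxAAAAAAACVmV5qrvN3M3ty6qYiZmHiIdCARIiIhAAJFVoq7u8zM3dy7qYiaqoiJhkM0VVVEIAATRGmqqrzMzMy7upmrzJmJmGVVVVVVQgABI1eamZq7zMzMy6qru5mJmYZERDNFVBABI0aJmIm8zN3d3LqZmXiImpdTMiIkVVQzNEV4iIms3u7u3KmHd2Z4mqlkMyIjVnd2VVVniIis7u7u25h3ZlVniaqWVEMzRniZh2ZniImrzd3MuoiId2ZmeJqpdmZUVmeJmYiImZmaq7qZmYiZmXdmeJqqh3dlVmVniamZmamYiIdmd3iaqod2d4mZiHh2VVREZ5mZiJmId4iHd4iaq4h3d4mZh3iHVVQyNWeIZmeHeazMupmau4iHeImZh3iHZVQyI0VmU0Z4mr3//sqqq3iIiJmZh2eHZmVDIiNEQzWJmZrO/+y6qneIiJqql2Z3ZmZUMzI0REaKl1V63u3KqWeIeJq7qXZ3dmZlRDM0VVaJhkI1is3LqXeId5q8y5d3d3d2VEREVlZ4mFMjV5vLqWeIh4mry6h3iHd2ZURFZmVnmYUzRnmqmWeIh3iqu6l3iId3ZVVVZmVnmZdURXiZmQ=="/>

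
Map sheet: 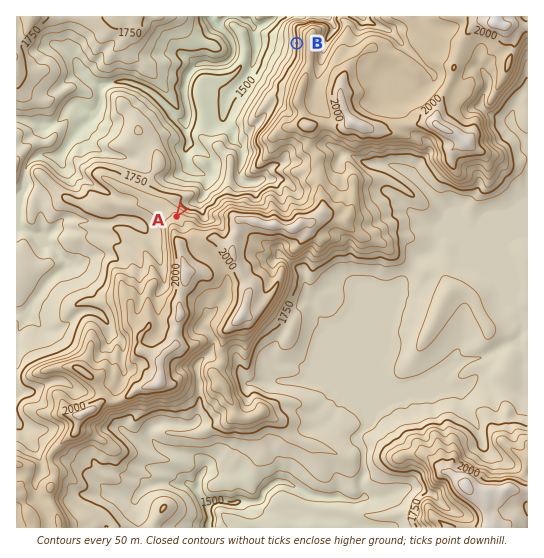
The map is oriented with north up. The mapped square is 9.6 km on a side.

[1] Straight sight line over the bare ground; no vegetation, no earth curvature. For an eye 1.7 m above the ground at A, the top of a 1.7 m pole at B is in view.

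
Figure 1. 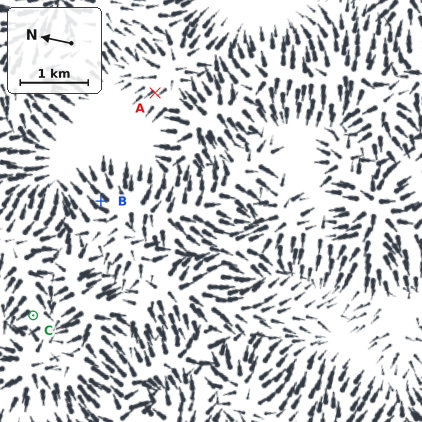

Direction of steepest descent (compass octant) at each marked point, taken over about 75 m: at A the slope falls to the NW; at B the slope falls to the NE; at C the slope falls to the NW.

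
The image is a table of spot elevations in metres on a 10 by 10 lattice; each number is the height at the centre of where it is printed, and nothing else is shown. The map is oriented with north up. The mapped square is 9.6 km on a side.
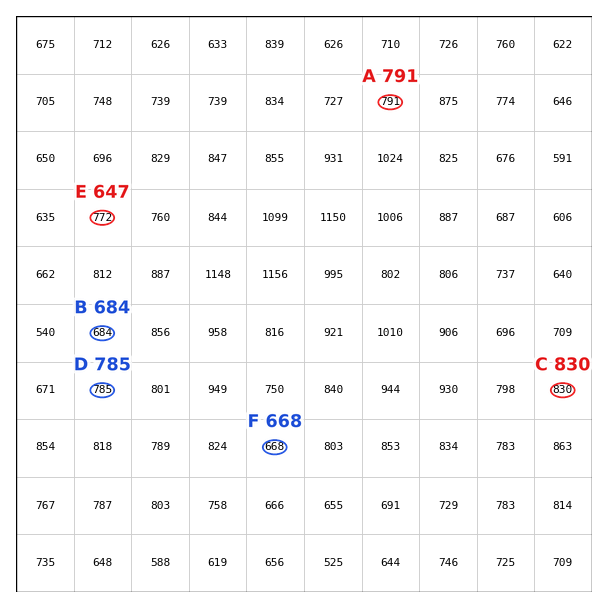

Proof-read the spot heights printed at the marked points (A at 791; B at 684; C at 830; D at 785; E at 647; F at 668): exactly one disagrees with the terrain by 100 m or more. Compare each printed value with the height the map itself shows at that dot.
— E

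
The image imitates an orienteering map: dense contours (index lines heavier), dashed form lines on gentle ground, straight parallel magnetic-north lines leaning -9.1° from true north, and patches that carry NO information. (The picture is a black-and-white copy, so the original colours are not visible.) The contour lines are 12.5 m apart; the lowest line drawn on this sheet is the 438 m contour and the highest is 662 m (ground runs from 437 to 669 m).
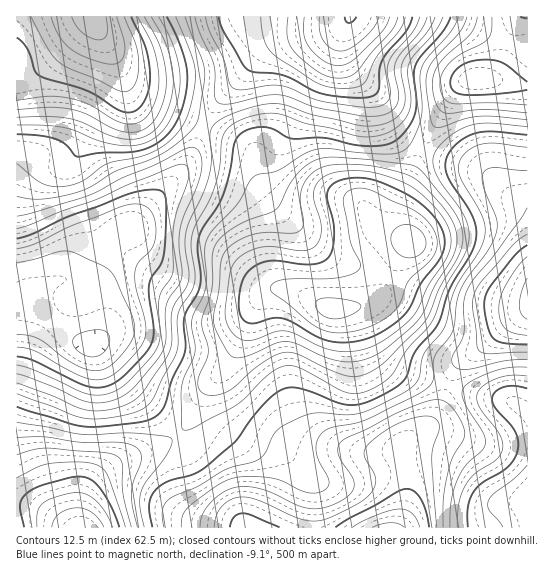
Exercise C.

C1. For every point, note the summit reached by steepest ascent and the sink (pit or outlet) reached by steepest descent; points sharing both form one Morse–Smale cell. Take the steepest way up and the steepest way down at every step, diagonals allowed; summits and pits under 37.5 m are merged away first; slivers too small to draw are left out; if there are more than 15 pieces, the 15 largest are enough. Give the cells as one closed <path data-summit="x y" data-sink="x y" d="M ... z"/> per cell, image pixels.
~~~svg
<path data-summit="411 242" data-sink="91 345" d="M205 125l-10 25-11 19-41 46-19 16-23 42-8 10-8 2 12 10 7 22-1 14-4 8-7 6 3 0 12 12 17 22 45 46 8 10 11-12 19-36 21-22 25-56 14-17 6-3 18 2 42 18 36-5 9-5 6-8 13-30 14-19-30-14-22-24-9-4-20-1-27 6-17 0-7-2-12-12-6-8-9-32-13-10z"/><path data-summit="411 242" data-sink="389 527" d="M286 289l-13 0-14 12-10 16-10 28-11 20-21 22-19 36-11 12 34 52 26 31 6 10 154 0 6-10 4-17 0-24-7-30 10-10 23-16 15-35-43-14-16-9-12-16-16-38-34-1-28-15z"/><path data-summit="91 17" data-sink="91 345" d="M91 16l-3 7-39 40-16 10-17 6 0 232 21 0 37 28 17 6 8-6 4-8 1-14-7-22-14-12 10 0 4-5 27-47 19-16 37-41 9-13 15-35-17-9-36-13-16-9-7-9-17-37z"/><path data-summit="411 242" data-sink="527 302" d="M422 149l-27 61 2 16 14 16-14 19-17 36-11 7-17 3 9 2 3 5 13 33 12 16 16 9 42 13 8-16 6-8 21-13 31-28 15-10 0-103-18-11-27-24z"/><path data-summit="411 242" data-sink="350 17" d="M346 23l-12 6-55 12-16 8-27 34-17 18-15 24 35 16 13 10 9 32 6 8 12 12 7 2 17 0 27-6 20 1 9 4 22 24 28 12-12-14-2-16 26-60-12-7-14-14-16-32-28-30-8-22z"/><path data-summit="82 527" data-sink="91 345" d="M37 311l-16 0-5 2 0 192 26 6 27 17 12 0 0-18 4-15 7-12 13-12 17-11 41-16 14-9-8-10-45-46-29-34-9-1-12-5z"/><path data-summit="478 79" data-sink="350 17" d="M527 16l-176 0-7 14 0 23 9 18 26 26 16 32 14 14 13 6 29-52 12-14 11-4 19 0 28 6 7 0z"/><path data-summit="527 494" data-sink="389 527" d="M450 385l-3 2-4 15-10 19-23 16-10 10 7 30 0 24-4 17-6 9 130 1 1-117-17-10-40-8z"/><path data-summit="91 17" data-sink="350 17" d="M349 16l-256 0-1 2 19 31 17 37 7 9 16 9 52 21 16-24 17-18 27-34 16-8 55-12 11-5z"/><path data-summit="82 527" data-sink="389 527" d="M178 436l-27 13-29 11-17 11-13 12-7 12-4 15 0 17 161 1-5-10-26-31z"/><path data-summit="478 79" data-sink="527 302" d="M493 79l-24 1-16 13-26 46-4 11 60 22 27 24 17 11 1-121z"/><path data-summit="527 494" data-sink="527 302" d="M527 311l-14 9-31 28-21 13-6 8-7 16 23 8 36 7 20 11z"/><path data-summit="91 17" data-sink="350 17" d="M90 16l-73 0-1 62 14-3 19-12 39-40z"/><path data-summit="82 527" data-sink="350 17" d="M25 505l-9 1 1 22 51-1-23-15z"/>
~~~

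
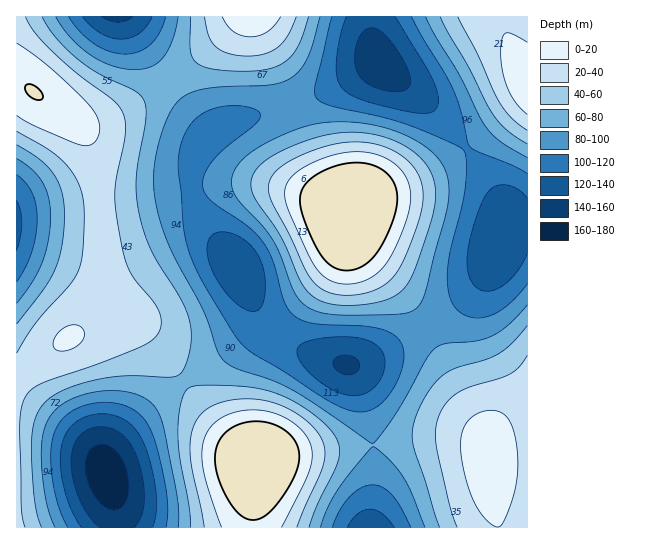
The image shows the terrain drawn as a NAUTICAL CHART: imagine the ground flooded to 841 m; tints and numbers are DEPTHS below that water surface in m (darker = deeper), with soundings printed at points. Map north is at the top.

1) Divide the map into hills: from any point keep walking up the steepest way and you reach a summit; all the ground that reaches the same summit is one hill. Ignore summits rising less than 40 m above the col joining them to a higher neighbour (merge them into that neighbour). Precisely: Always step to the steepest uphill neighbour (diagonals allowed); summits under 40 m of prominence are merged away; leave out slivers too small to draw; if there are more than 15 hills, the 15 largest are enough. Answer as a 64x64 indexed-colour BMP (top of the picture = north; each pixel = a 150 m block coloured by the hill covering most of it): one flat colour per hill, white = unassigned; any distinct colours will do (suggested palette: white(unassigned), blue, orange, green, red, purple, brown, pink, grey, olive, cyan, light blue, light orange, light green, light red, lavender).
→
<image width="64" height="64" href="data:image/bmp;base64,Qk12CAAAAAAAAHYAAAAoAAAAQAAAAEAAAAABAAQAAAAAAAAIAAATCwAAEwsAABAAAAAAAAAA////ALR3HwAOf/8ALKAsACgn1gC9Z5QAS1aMAMJ34wB/f38AIr28AM++FwDox64AeLv/AIrfmACWmP8A1bDFABERERERERMzMzMzMzMzMzMzMzMzMzNEREREREREREREEREREREREzMzMzMzMzMzMzMzMzMzM0REREREREREREQREREREREzMzMzMzMzMzMzMzMzMzMzNERERERERERERBERERERETMzMzMzMzMzMzMzMzMzMzM0REREREREREREERERERERMzMzMzMzMzMzMzMzMzMzMzREREREREREREQREREREREzMzMzMzMzMzMzMzMzMzMzNERERERERERERBEREREREzMzMzMzMzMzMzMzMzMzMzM0REREREREREREERERERETMzMzMzMzMzMzMzMzMzMzMzREREREREREREQRERERERMzMzMzMzMzMzMzMzMzMzMzNERERERERERERBERERERETMzMzMzMzMzMzMzMzMzMzM0REREREREREREERERERERMzMzMzMzMzMzMzMzMzMzMzREREREREREREQRERERERETMzMzMzMzMzMzMzMzMzMzRERERERERERERBEREREREREzMzMzMzMzMzMzMzMzMzNEREREREREREREERERERERERMzMzMzMzMzMzMzMzMzM0REREREREREREQRERERERERETMzMzMzMzMzMzMzMzMzRERERERERERERBEREREREREREzMzMzMzMzMzMzMzMzNEREREREREREREEREREREREREREzMzMzMzMzMzMzMzNEREREREREREREQRERERERERERERMzMzMzMzMzMzMzM0RERERERERERERBERERERERERERETMzMzMzMzMzMzMzREREREREREREREERERERERERERERETMzMzMzMzMzMzREREREREREREREQREREREREREREREREzMzMzMzMzMzJERERERERERERERBEREREREREREREREREzMzMzMzMiIiIkREREREREREREERERERERERERERERERMzMzMyIiIiIiIkREREREREREQRERERERERERERERERETMzMiIiIiIiIiIkRERERERERBEREREREREREREREREREzMiIiIiIiIiIiJEREREREREERERERERERERERERERERMiIiIiIiIiIiIiJEREREREQREREREREREREREREREREyIiIiIiIiIiIiIiRERERERBERERERERERERERERERESIiIiIiIiIiIiIiIiREREREERERERERERERERERERERIiIiIiIiIiIiIiIiIkREREQRERERERERERERERERERIiIiIiIiIiIiIiIiIiJERERBEREREREREREREREREREiIiIiIiIiIiIiIiIiIiREREEREREREREREREREREREiIiIiIiIiIiIiIiIiIiIkREQRERERERERERERERERESIiIiIiIiIiIiIiIiIiIiRERBERERERERERERERERESIiIiIiIiIiIiIiIiIiIiIkREERERERERERERERERESIiIiIiIiIiIiIiIiIiIiIiREQRERERERERERERERERIiIiIiIiIiIiIiIiIiIiIiJERBERERERERERERERERIiIiIiIiIiIiIiIiIiIiIiIiREERERERERERERERERIiIiIiIiIiIiIiIiIiIiIiIiJEQRERERERERERERERIiIiIiIiIiIiIiIiIiIiIiIiImZhEREREREREREREREiIiIiIiIiIiIiIiIiIiIiIiIiZmEREREREREREREREiIiIiIiIiIiIiIiIiIiIiIiIiJmYRERERERERERERESIiIiIiIiIiIiIiIiIiIiIiIiJmZhERERERERERERERIiIiIiIiIiIiIiIiIiIiIiIiImZmEREREREREREREREiIiIiIiIiIiIiIiIiIiIiIiImZmYRERERERERERERESIiIiIiIiIiIiIiIiIiIiIiImZmZhERERERERERERERIiIiIiIiIiIiIiIiIiIiIiIiZmZmEREREREREREREREiIiIiIiIiIiIiIiIiIiIiIiZmZmYRERERERERERERERIiIiIiIiIiIiIiIiIiIiIiZmZmZhERERERERERERERESIiIiIiIiIiIiIiIiIiIiJmZmZmERERERERERERERERIiIiIiIiIiIiIiIiIiIiJmZmZmYRERERERERERERERVVIiIiIiIiIiIiIiIiIiJmZmZmZhERERERERERERERFVVVVSIiIiIiIiIiIiIiJmZmZmZmERERERERERERERFVVVVVVVUiIiIiIiIiIiJmZmZmZmYRERERERERERERFVVVVVVVVVUiIiIiIiIiJmZmZmZmZhERERERERERERFVVVVVVVVVVVUiIiIiIiJmZmZmZmZmERERERERERERFVVVVVVVVVVVVVUiIiIiJmZmZmZmZmYREREREREREREVVVVVVVVVVVVVVVUiIiZmZmZmZmZmZhEREREREREREVVVVVVVVVVVVVVVVVUiZmZmZmZmZmZmEREREREREREVVVVVVVVVVVVVVVVVVVZmZmZmZmZmZmYRERERERERERVVVVVVVVVVVVVVVVVVVmZmZmZmZmZmZhERERERERERVVVVVVVVVVVVVVVVVVVWZmZmZmZmZmZmERERERERERVVVVVVVVVVVVVVVVVVVWZmZmZmZmZmZmYRERERERERFVVVVVVVVVVVVVVVVVVVZmZmZmZmZmZmZhERERERERFVVVVVVVVVVVVVVVVVVVVmZmZmZmZmZmZm"/>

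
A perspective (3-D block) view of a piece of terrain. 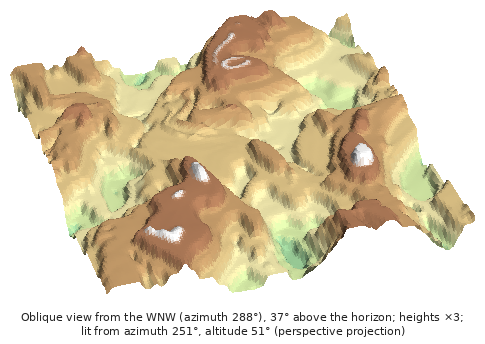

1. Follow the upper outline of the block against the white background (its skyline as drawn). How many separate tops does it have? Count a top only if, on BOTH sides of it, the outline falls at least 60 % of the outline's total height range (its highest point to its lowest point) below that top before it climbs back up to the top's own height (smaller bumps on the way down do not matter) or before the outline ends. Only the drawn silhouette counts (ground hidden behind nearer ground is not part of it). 0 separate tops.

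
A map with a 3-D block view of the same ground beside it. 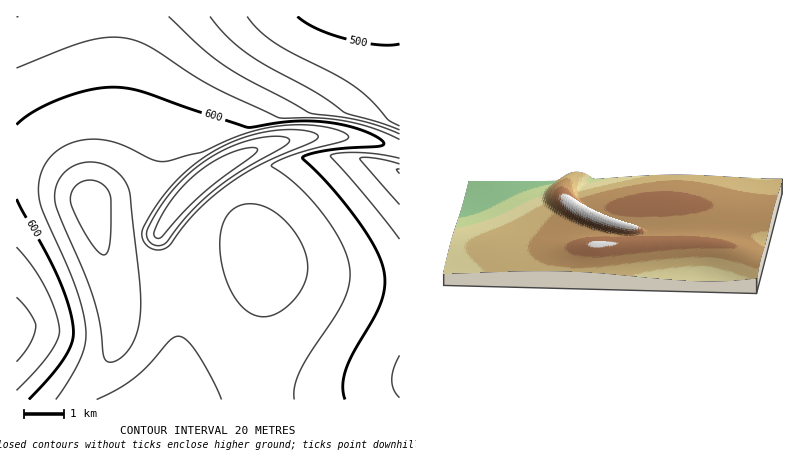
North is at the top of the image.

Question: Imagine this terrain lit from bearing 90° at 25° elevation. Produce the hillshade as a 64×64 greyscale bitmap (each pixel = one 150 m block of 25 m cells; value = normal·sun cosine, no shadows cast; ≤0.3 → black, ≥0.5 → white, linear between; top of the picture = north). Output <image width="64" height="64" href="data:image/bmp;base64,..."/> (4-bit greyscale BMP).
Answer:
<image width="64" height="64" href="data:image/bmp;base64,Qk12CAAAAAAAAHYAAAAoAAAAQAAAAEAAAAABAAQAAAAAAAAIAAATCwAAEwsAABAAAAAAAAAAAAAAABEREQAiIiIAMzMzAERERABVVVUAZmZmAHd3dwCIiIgAmZmZAKqqqgC7u7sAzMzMAN3d3QDu7u4A////AGZ3d4iJmqqqqqqqmZmIiIiImZmZmZqqqqqqqqqqqqqqd3d3eIiZmqqrqqqpmZiIiIiZmZmZqqqqqqqqqqqqqqp3dnd3eImZqqu7qqmZmYiIiJmZmZmqqqqqqqqqqqqqqnd2Znd3iImaq7u6qpmZiIiImZmZmaqqqqqqqqqqqqqqd3dmZnd3iZqqu7uqqZmYiIiZmZmZqqqqqqqqqqqqqqp3d2ZmZnd4maq7u6qpmZiIiJmZmZmqqqqqqqqqqqqqqod3dmZmZniJqru7uqmZmYiImZmZmaqqqqqqqruqqqqqiHd2ZmZmZ4mau7u6qpmZiIiZmZmZqqqqqqqqu7qqqqqIh3dmZVZneJq7u7qqmZmIiJmZmZmqqqqqqqu7uqqqqoiHd2ZlVWZ4mqu7u6qZmYiImZmZmZqqqqqqq7u7qqqqiIh3ZlVVVniaq7u7qpmZiIiJmZmZmqqqqqqqu7u6qqqIiHdmVVVWeJqru7uqmZmIiImZmZmaqqqqqqq7u7qqqoiId2ZVVVZ4mqu7u6qZmYiIiZmZmZqqqqqqqru7u6qqiIh3ZlVVVniaq7u7qpmZiIiJmZmZmqqqqqqqu7u7uqqIiHdmVVVWeJqru7uqmZmIiIiZmZmaqqqqqqq7u7u7qoiHd2ZVVWZ4mru7u6qZmYiIiJmZmZqqqqqqqru7u7u6iId3ZlVVZniau7u7qpmYiIiImZmZmaqqqqqru7u7u7uIh3ZmVVVneJq7u7uqmZiIiIiZmZmZqqqqqqu7u7u7u4iHdmVVVWeJmru7uqqZmIiIiJmZmZmqqqqqq7u7u7u7iId2ZVVWZ4mqu7u6qpmYiIiImZmZmaqqqqqru7u7u7uIh3ZlVVZniau7u7qpmZiIiIiJmZmZqqqqqqu7u7u7u4h3dmVVVneJq7u7uqmZmIiIiJmZmZmqqqqqu7u7u7u7iHdmZVVmeJqru7u6qZmIiIiImZmZmaqqqqq7u7u7u7uId2ZlVWZ4mqu7u7qpmYiIiIiZmZmaqqqqq7u7u7u7u4h3ZmVVZniau7u7qqqZiIiIiJmZmZqqqqqru7u7u7u7h3dmVVZniJq7u7dY3rmIiIiImZmZmqqqqqu7u7u7u7uHd2ZVVmeJqrvLgzjf+oiIiIiZmZmaqqqqu7u7u7u7u3d2ZlVWZ4mrvMtxKM/9mIiIiZmZmZqqqqq7u7u7u7u7d3ZmVWZ3iau8y3Emrv/JiIiJmZmZqqqqq7u7u7u7u7t3dmZVZniaq8zLkwN7//qIiJmZmZmqqqqru7u7u7u7u3d2ZlVmeJq7zMy2AVnP/qiImZmZmaqqqru7u7u7u7u7d3ZmVmZ4mrvMy7kwJq3/6pmZmZmaqqqqu7u7u7u7u7t3dmZWZ3iavMzLumEDet/9qZmZmZqqqqq7u7u7u7u7u3d2ZlZneJq8zMu7lAFIvf/qmZmZmqqqq7u7u7u7u7u7d3ZmZmd4mrzMy7uoIBWL3/65mZmqqqqru7u7u7u7u7t3d2ZmZ4iau8zLuqpxAlit//yZmaqqqru7u7u7u7u7u3d3ZmZ3iZq7u7u6qpYQJYrO/9qZqqqqu7u7u7u7u7u7iHd3d3eJmqu7u6qqmWECV6zf/8qqqqq7u7u7u7u7u7uIh3d3eImaq7u7qqmZliAlebzu/suqqru7u7u7u7u7uoiId3eIiZqqqqqqqZmZcxJGirze7ty7u7u7u7u7u6h2iIiIiIiJmqqqqqqZmZmYQSRomrzd7u3Mu7u7u6qYd3eIiIiIiJmZqqqqqpmZmZmWMjV4mrzN3dzMu7qpmYiJmYiIiIiJmZmqqqqpmZmZmZmFM0Z4mrvMzMy7uqqqqqq7iIiIiJmZmZmqqZmZmZmZmZmFRFZ4mqu7u7u7u7u7vMyZmZmZmZmZmZmZmZmZmZmZmqmGVWd4mqq7u7u7u8zN3ZmZmZmZmZmZmZmZmZmZmZmqqqqYZmd4maqqu7vMzd7umZmZmZmZmZmZmZmZmZmaqqqqqqqpmHiImaqru8zd3LuZmZmZmZmZmZmZmZmZmqqqqqqqqqqqqqqqqqu7u7u6qpmZmZmZmZmZmZmZmZqqqqqqqqqqqqqru7u7u7u7uqqqmZmZmZmZmZmZmZmaqqqqqqqqqqqqqqq7u7u7u6qqqqqZmZmZmZmZmZmZmaqqqqqqqqqqqqqqqqqqqqqqqqqqqpmZmZmZmZmZmZmaqqqqqqqqqqqqqqqqqqqqqqqqqqqqmZmZmZmZmZmZmZqqqqqqqqqqqqqqqqqqqqqqqqqqqqqZmZmZmZmZmZmZqqqqqqqqqqqqqqqqqqqqqqqqqqqqqpmZmZmZmZmZmZmqqqqqqqqqqqqqqqqqqqqqqqqqqqqqmZmZmZmZmZmZmaqqqqqqqqqqqqqqqqqqqqqqqqqqqqmZmZmZmZmZmZmZqqqqqqqqq7u7uqqqqqqqqqqqqqqpmZmZmZmZmZmZmZqqqqqqqqu7u7u7qqqqqqqqqqqqqZmZmZmZmZmZmZmZmqqqqqqqu7u7u7uqqqqqqqqqqqmZmZmZmZmZmZmZmZmaqqqqqqu7u7u7u6qqqqqqqqqpmZmZmZmZmZmZmZmZmZqqqqqqq7u7u7u7qqqqqqqqqpmZmZmZmZmZmZmZmZmZmqqqqqqru7u7u7uqqqqqqqqpmZmZmZmZmZmZmZmZmZmaqqqqqru7u7u7u6qqqqqqqqmZmZmZmZmZmZmZmZmZmZqqqqqqu7u7u7u7qqqqqqqqqZmZmZmZ"/>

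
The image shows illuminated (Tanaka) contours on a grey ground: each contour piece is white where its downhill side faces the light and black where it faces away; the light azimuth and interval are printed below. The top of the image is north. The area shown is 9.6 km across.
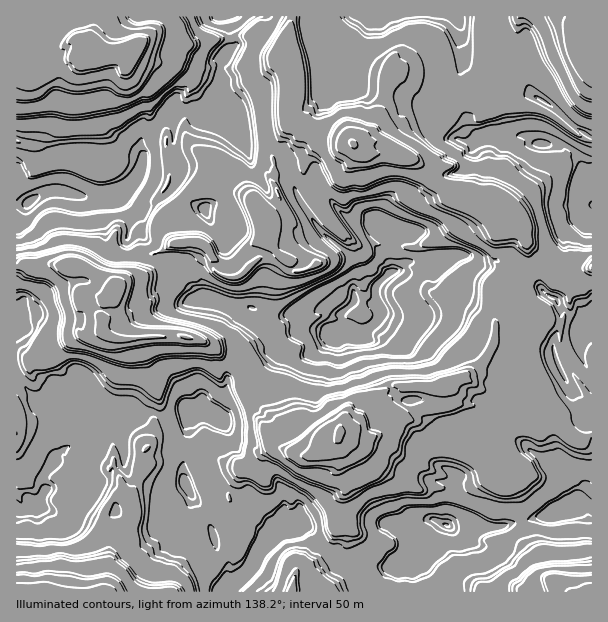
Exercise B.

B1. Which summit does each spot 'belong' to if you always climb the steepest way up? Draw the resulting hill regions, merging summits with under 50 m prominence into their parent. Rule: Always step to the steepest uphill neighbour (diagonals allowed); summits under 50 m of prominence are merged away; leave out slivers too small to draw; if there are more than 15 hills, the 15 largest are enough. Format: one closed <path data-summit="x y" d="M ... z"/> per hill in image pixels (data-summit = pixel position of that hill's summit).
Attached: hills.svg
<path data-summit="359 335" d="M288 110l-2 1 0 18-14 21 0 33 10 20-9 8-9 5 0 18-18 14-12 14-12 2-6-4-6-9-10-9-24 0-15 10-11 2-4 4-2 14-4 4-17 6-7 12-11-14-21-12-4 1 0 16 4 10 25 4-7 12 1 7-3 9 2 6 5 4 18 3 13-3 42-1 21 4 23 16 6 2 12 14 0 14 9 2 11 11 3 11 12 12 5 24 12 8 15 2 15-4 6-4 8-10 2-6 14-6 15-20 17-3 15-17 25 0 9 4 8-8 18-3 9-6 16-16 6-12 4-27 6-9 4-24 7-2 5-5-2-17 8-13 2-8-3-13-4-4-37-21-15-4-11-10-22-7-8-11-15-13-9-3-36-2-15-10-31-9z"/><path data-summit="29 203" d="M252 36l-13 0-6 2-26 2-19 4-14 10-15 6-12-4-12-7-4 3-36 3-6-1-9-12-8-2-23 19-5 15-11 4-9 0-7-4-1 192 10-1 6 3 12 0 6-3 27 0 28 15 11 14 7-12 17-6 4-4 2-14 4-4 11-2 14-9-7-7-4-11 16-25 12-12 14-4 10 0 36 15 7 7 4 10 10-5 9-10-10-18 0-33 14-21 3-54-5-22z"/><path data-summit="447 525" d="M509 284l-4 6-3 19-6 9-2 18-8 21-22 21-21 4-7 7 10 1 2 2 3 10-5 6-27 1-35 24-16 6-9 0-14-6-7 2 2 32 6 12 0 10-8 15-4 44-14 12-18 6-7 7-2 19 272-1-10-9-11-7-3-5-1-12-16-18-6-27 0-15-10-19 0-3 9-6-18-15-9-21-16-12-6-15-4-2 25 1 33 15 11-3 3-5-1-32-11-12 2-28 6-32z"/><path data-summit="591 204" d="M573 16l-52 0-9 35-8 5-11 21-5 2-14 17-12 0-16 8-14 0-19-4-27-14-2 19-10 14-2 12-18 13 12 8 36 2 9 3 15 13 8 11 22 7 11 10 16 6 4-7 0-29 7-37-1-14-7-16 6-17 6 1 4 8 11 10 17 3 19 8 28 21-21 33-16 16-19 15-9 8-4 9 15 11 3 15 14 12 20 24 21-8 11-3 0-193-6-5-8-15z"/><path data-summit="39 504" d="M101 332l-6 0-9 5-9-1-27 10-19 17-3 9-12 11 0 24 4 7 0 9-4 8 1 161 87 0 2-4 4-48-6-13-1-12 6-12 5-5 14 0 5-7 5-27 4-11 6-6 4-12 6-39-4-21-10-22-2-15-23 2-12-3z"/><path data-summit="368 17" d="M519 16l-207 0-2 4 10 13-1 20-11 5-23 0-1 2 2 5 5 3 23-4 10 0 2 2 8 18 3 17 13 39 4 4 18-13 2-12 10-14 2-19 27 14 19 4 14 0 16-8 12 0 10-13 9-6 11-21 8-5 5-13z"/><path data-summit="275 534" d="M338 439l-14 13-15 4-10 0-17-8-10 0-6 3-12 15-12 4-13 18 0 10 12 14 3 12-4-1-5 4-1 15-5 4-7 17-6 5-7-3-20 1-8 9-7 16 117 1 4-19 7-7 18-6 14-12 4-44 8-15 0-10-6-12z"/><path data-summit="558 510" d="M471 404l-7 1 4 2 6 15 16 12 9 21 18 15-7 4-2 5 10 19 0 15 6 27 16 18 1 12 5 7 9 5 11 10 25 0 1-155-4-1-6 4-9-1-9-10-13-23-12 2-6 10-11 3-33-15z"/><path data-summit="215 417" d="M180 336l-38 2 2 15 10 22 4 21 0 9-4 11 0 13-6 18 10 5 31 0 15 10 12-4 14 6 16 4 6-2 18-18 12 0-5-26-12-12-3-11-11-11-9-2-1-17-11-11-6-2-17-13-10-5z"/><path data-summit="188 486" d="M150 448l-3 0-5 5-6 15-3 23-5 7-4 0 8 6 2 12-7 17-8 5-9 10-5 44 65 0 2-17 14-17 6-15 1-19 19-13 10 0 1-4 6-6 0-13 11-15 8-5-18-4-14-6-12 4-15-10-31 0z"/><path data-summit="590 323" d="M527 242l-11 19 2 17-8 7 22 24-6 32-2 28 11 12 1 27 15-2 13 23 9 10 9 1 10-5 0-165-7 12-10 2-8-1-10-6-7-11z"/><path data-summit="542 144" d="M495 84l-3 0-4 5-2 10 7 18 1 14-4 15-3 22 0 29-3 6 23 14 5-10 44-39 21-33-28-21-19-8-17-3-11-10-3-7z"/><path data-summit="204 209" d="M216 184l-16 2-12 6-12 12-12 21 0 5 9 12 27 0 10 9 6 9 6 4 9 0 33-30 1-10-6-18-7-7z"/><path data-summit="222 17" d="M291 16l-135 0-4 16-18 16 13 8 12 4 15-6 14-10 19-4 26-2 6-2 13 0 17 10 15 6 5-8z"/><path data-summit="213 536" d="M230 499l-8 12-10 0-19 13-1 19-5 12-15 20-1 17 7-8 3-9 8-9 20-1 7 3 6-5 7-17 5-4 1-15 5-4 4 1-3-12z"/>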